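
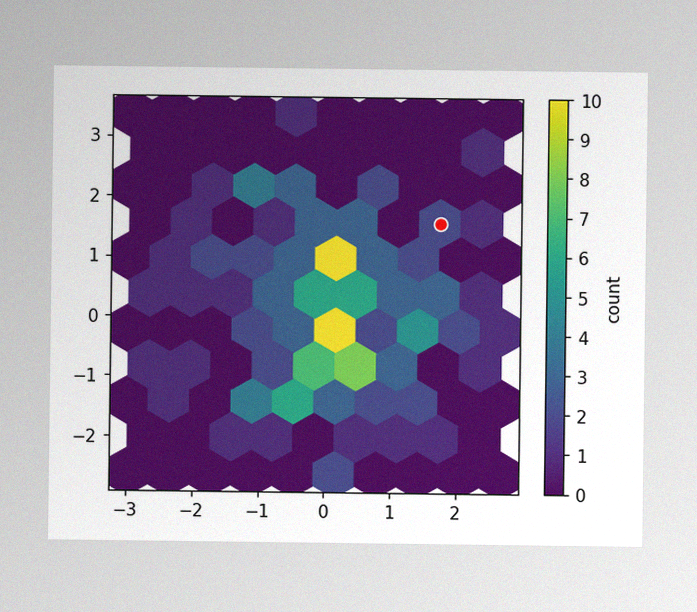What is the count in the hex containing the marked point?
2

The image has some photo noise and uneven lighting. The marked hex reads 2 on the colorbar.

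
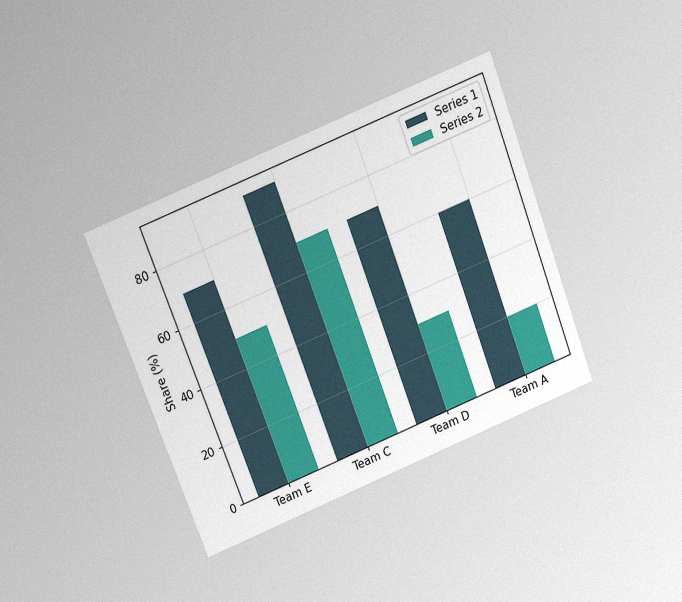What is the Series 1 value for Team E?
70%

The chart is tilted about 21° counter-clockwise and viewed slightly from above, with some photo noise. The Series 1 bar at Team E reaches 70% on the y-axis.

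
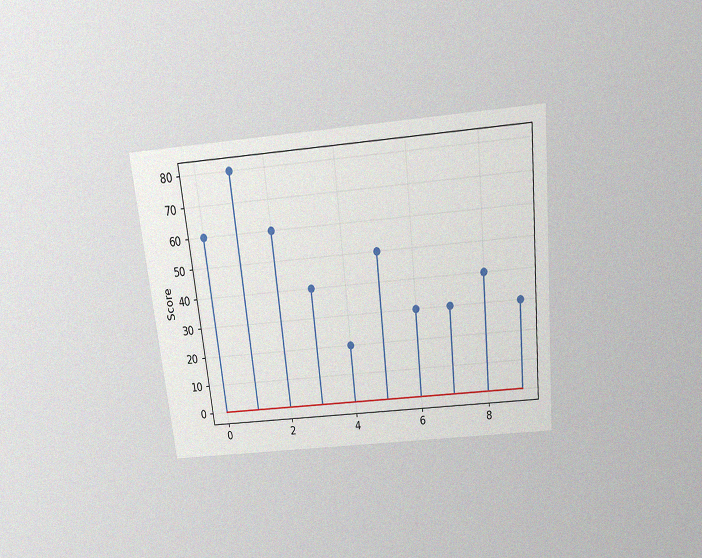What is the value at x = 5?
The chart is tilted about 6° counter-clockwise and viewed slightly from above, with some photo noise. The stem at x=5 reaches 50.

50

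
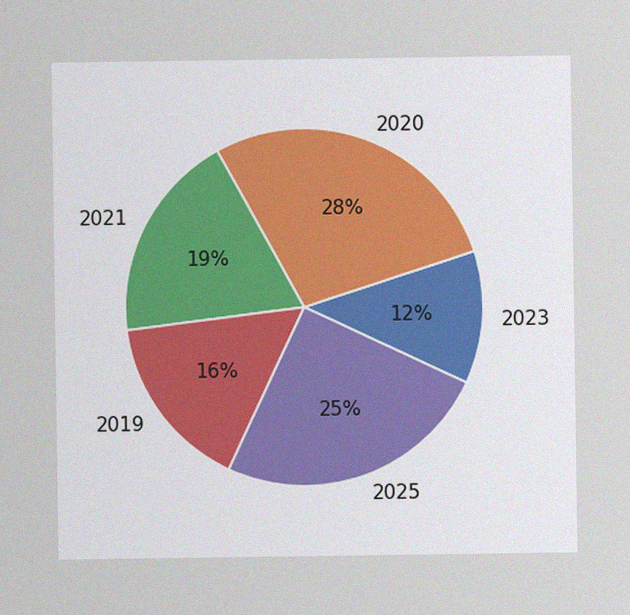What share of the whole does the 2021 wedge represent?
The image has some photo noise and uneven lighting. The 2021 slice takes up 19% of the pie.

19%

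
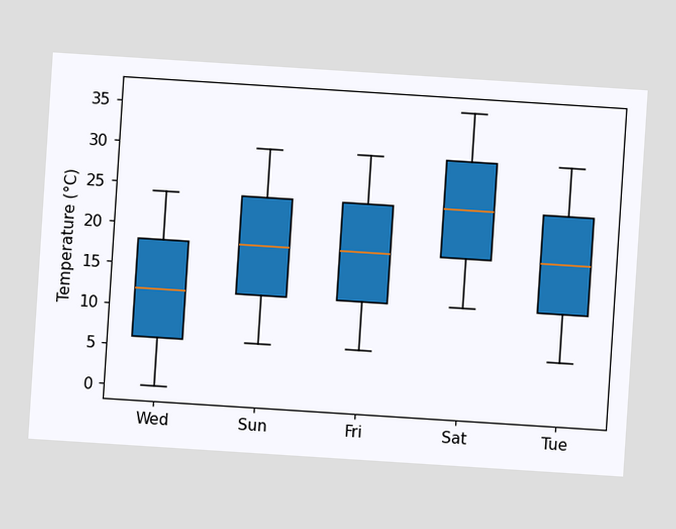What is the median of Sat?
The chart is tilted about 4° clockwise. The median line in the Sat box sits at 24°C.

24°C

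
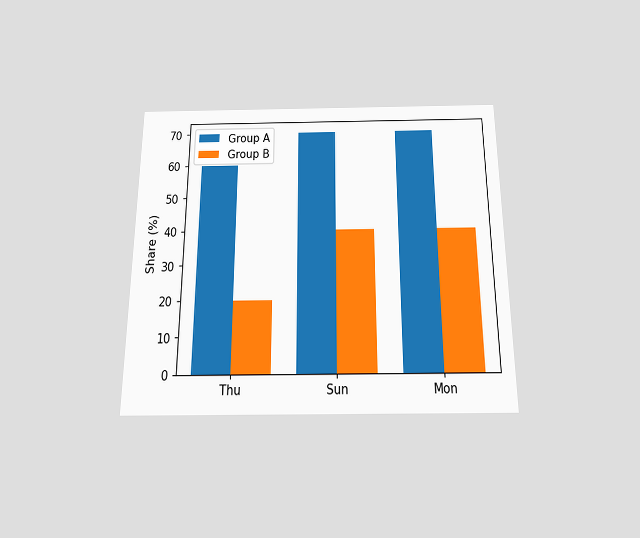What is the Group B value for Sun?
The chart is viewed slightly from below. The Group B bar at Sun reaches 40% on the y-axis.

40%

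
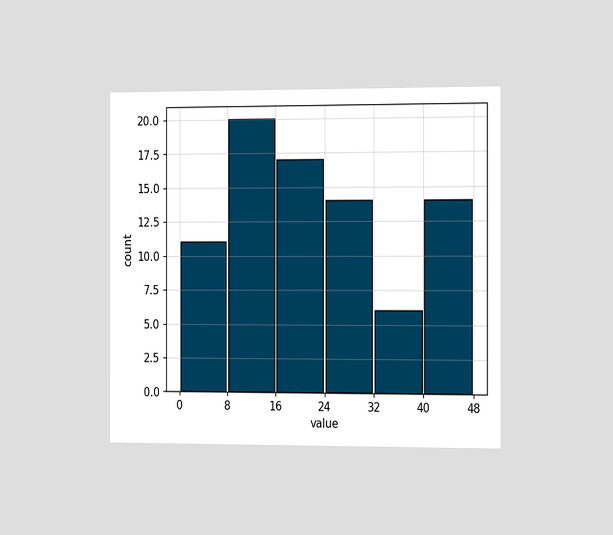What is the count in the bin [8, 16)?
The chart is viewed slightly from the right. The [8, 16) bin has height 20.

20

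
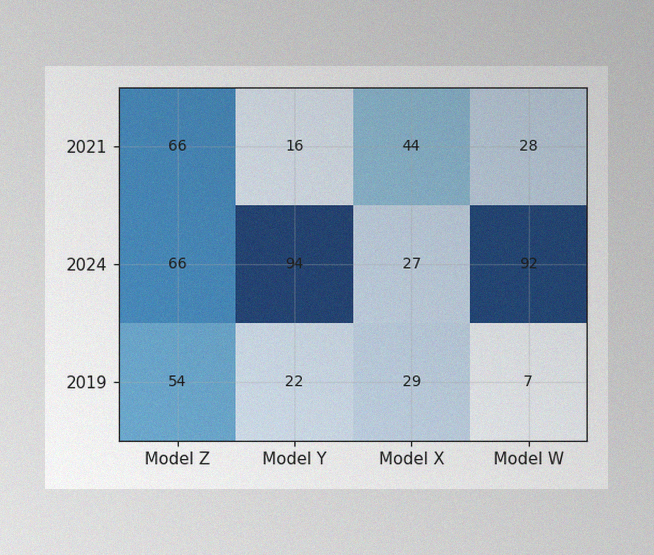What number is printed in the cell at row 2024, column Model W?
The image has some photo noise and uneven lighting. The (2024, Model W) cell reads 92.

92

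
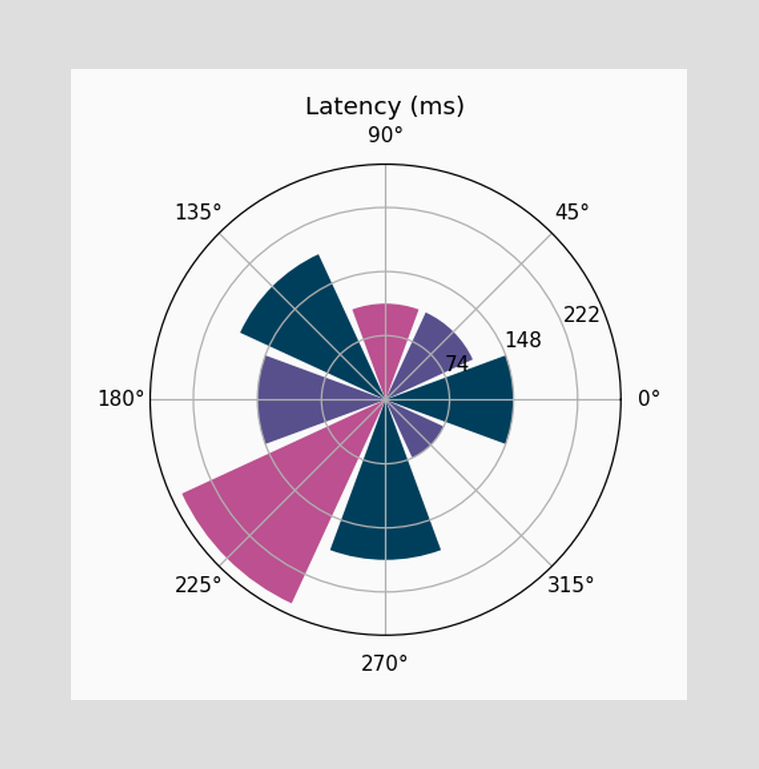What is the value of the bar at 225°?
The bar at 225° reaches 259ms on the radial axis.

259ms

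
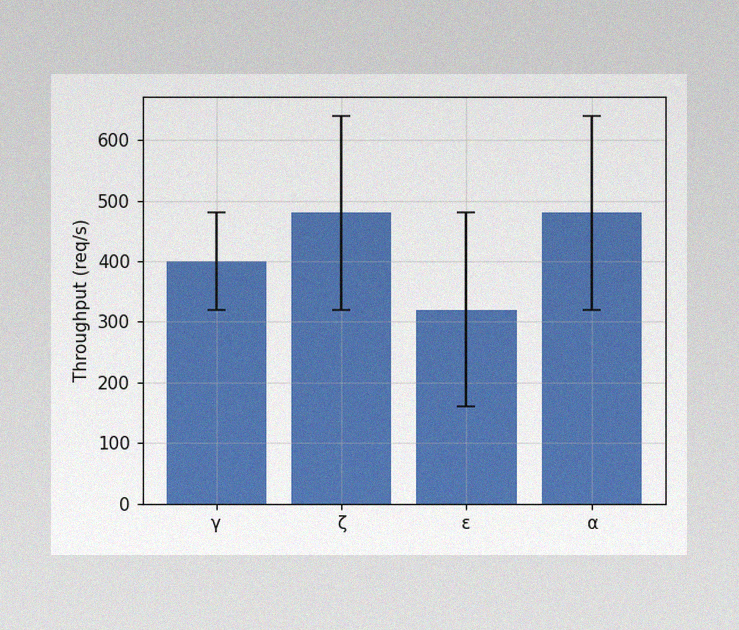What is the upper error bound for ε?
The image has some photo noise and uneven lighting. The ε bar's upper whisker reaches 480req/s.

480req/s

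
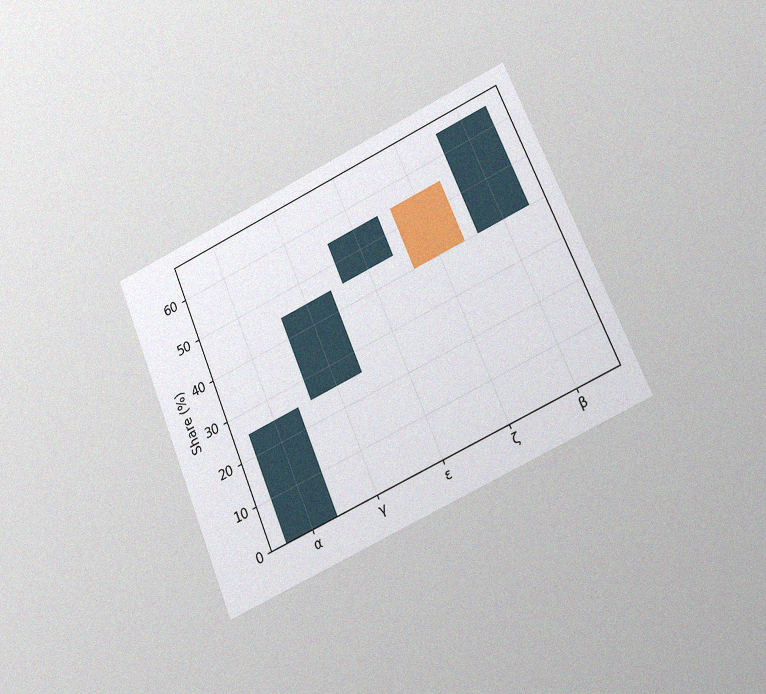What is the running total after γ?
45%

The chart is tilted about 23° counter-clockwise and viewed at a slight angle, with some photo noise. After γ the running total reaches 45%.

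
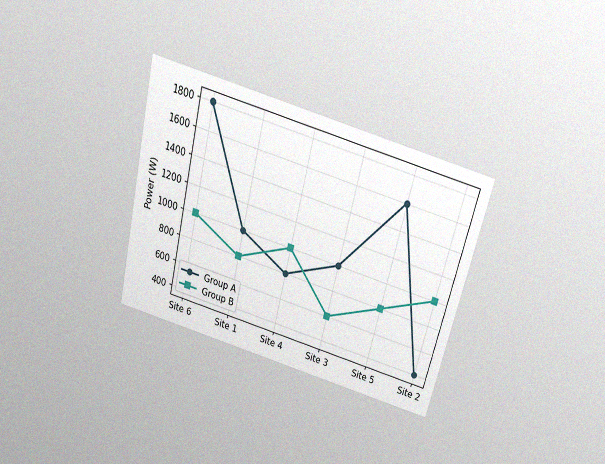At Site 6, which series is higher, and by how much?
The chart is tilted about 14° clockwise and viewed slightly from above, with some photo noise. At Site 6, Group A sits above the other line by 800W.

Group A, by 800W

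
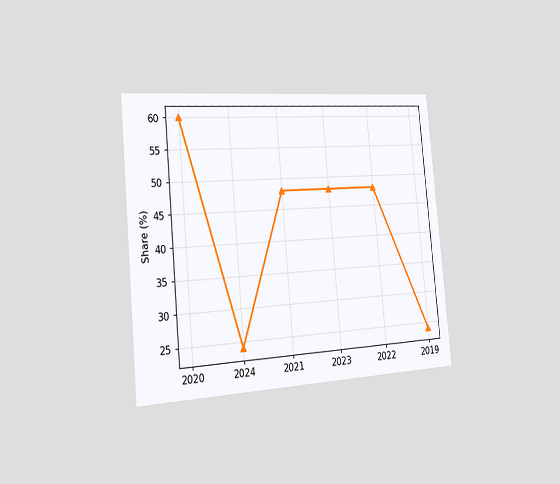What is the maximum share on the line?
60%

The chart is tilted about 5° counter-clockwise and viewed slightly from the left. The highest point is at 2020, and reading across to the y-axis gives 60%.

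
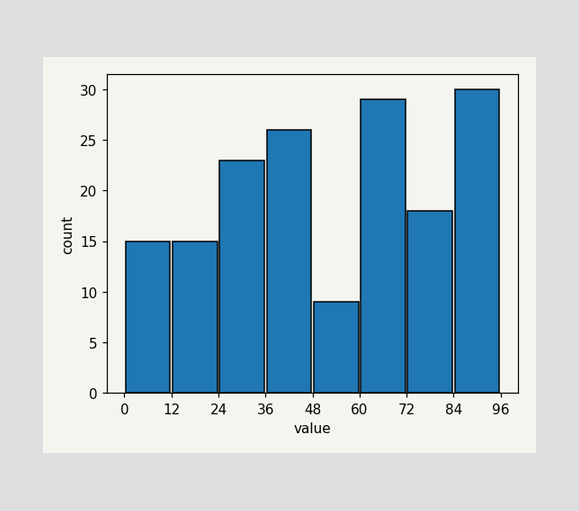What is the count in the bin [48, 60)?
9

The [48, 60) bin has height 9.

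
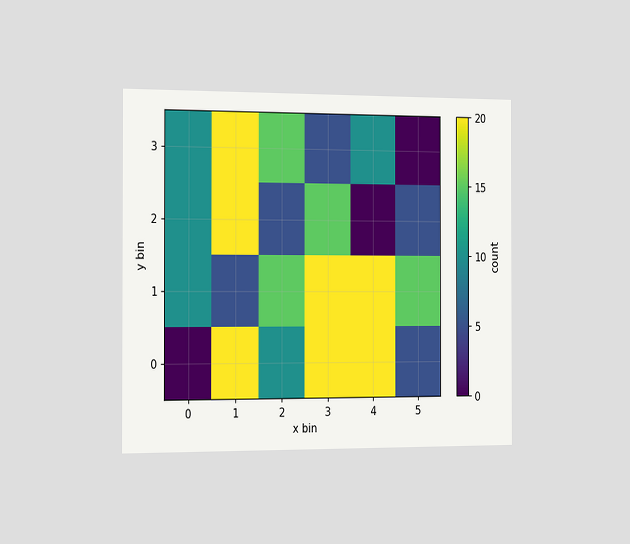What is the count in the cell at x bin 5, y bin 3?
0

The chart is viewed slightly from the left. Matching the cell (5, 3) against the colorbar gives 0.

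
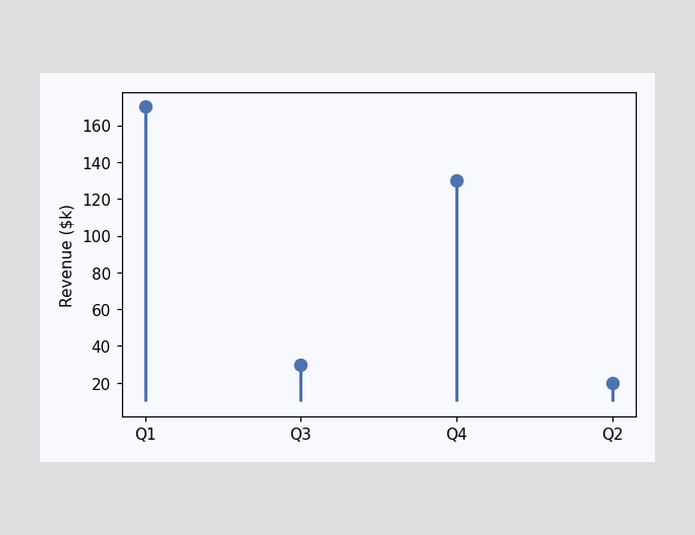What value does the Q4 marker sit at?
$130k

The Q4 marker sits at $130k.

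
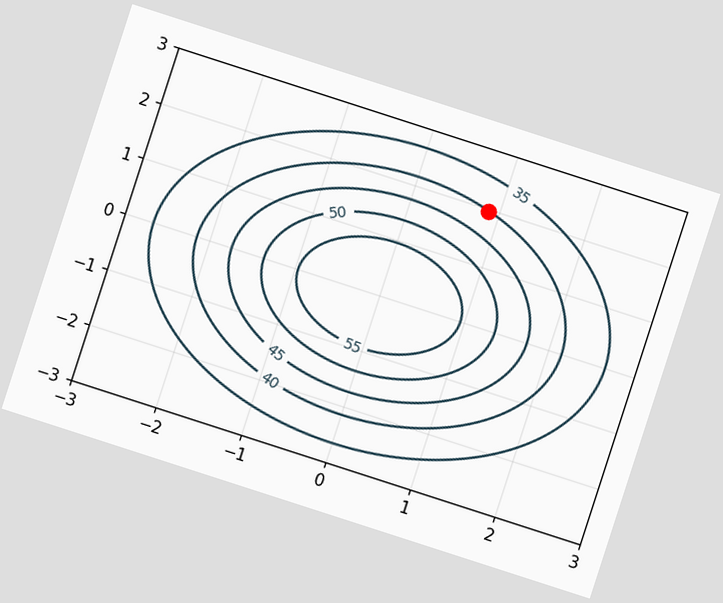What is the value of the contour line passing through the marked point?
40

The chart is tilted about 18° clockwise. The marked point sits on the contour labelled 40.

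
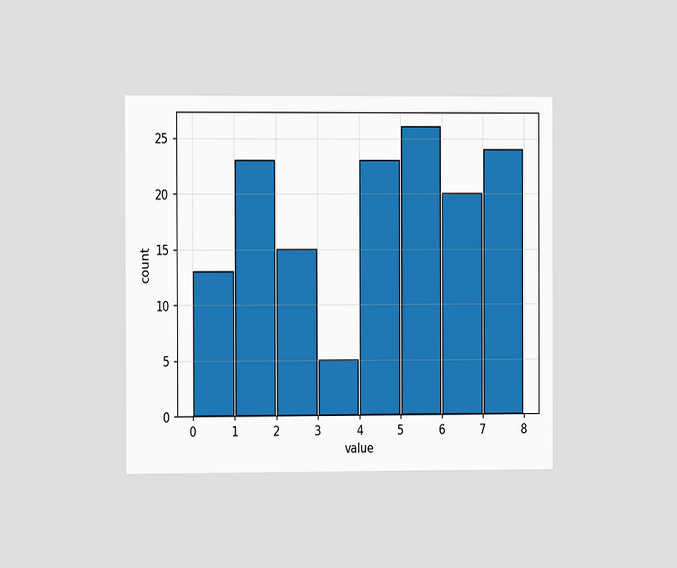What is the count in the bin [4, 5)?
23

The chart is viewed slightly from the left. The [4, 5) bin has height 23.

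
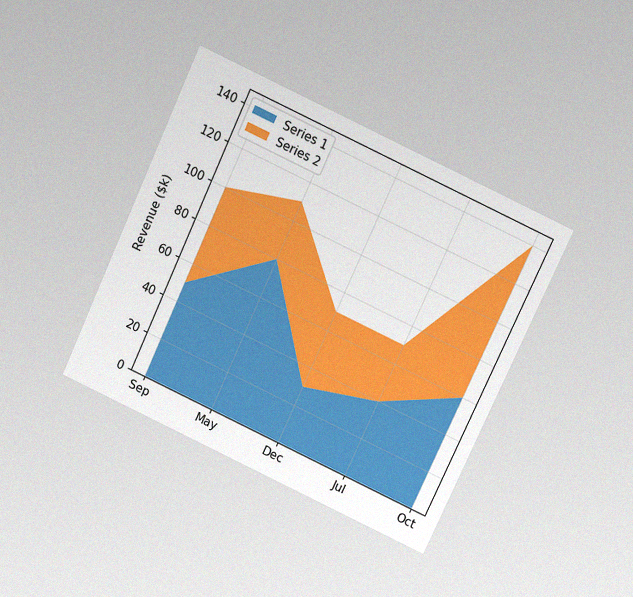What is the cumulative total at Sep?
$100k

The chart is tilted about 25° clockwise and viewed at a slight angle, with some photo noise. The stacked total at Sep reaches $100k.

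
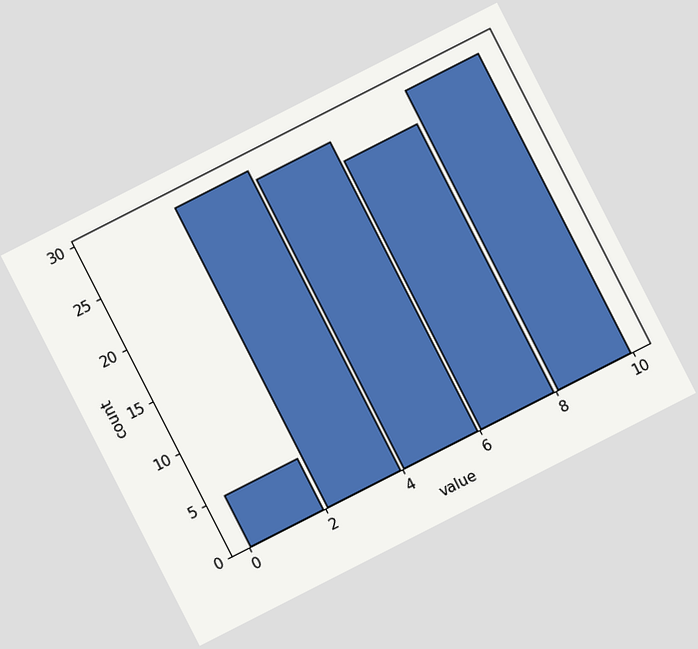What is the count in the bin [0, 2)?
5

The chart is tilted about 27° counter-clockwise. The [0, 2) bin has height 5.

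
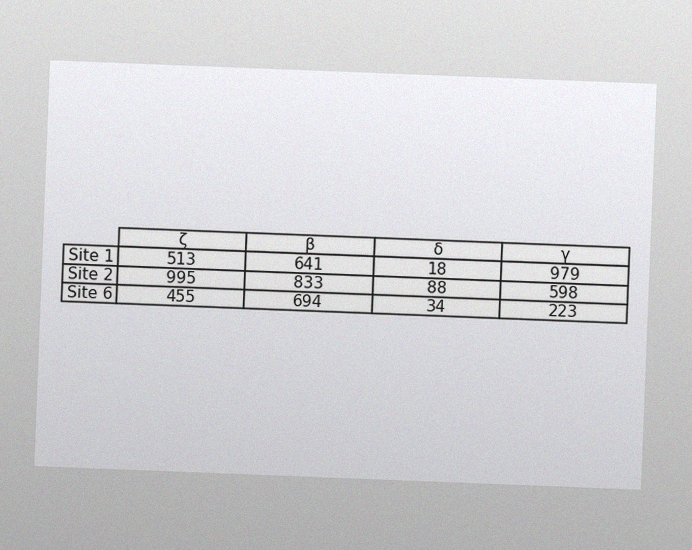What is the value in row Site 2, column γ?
598

The chart is tilted about 2° clockwise, with some photo noise. The (Site 2, γ) cell reads 598.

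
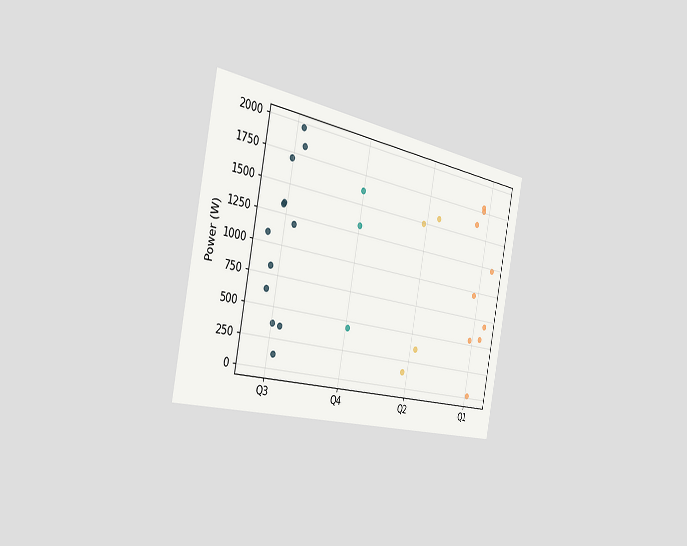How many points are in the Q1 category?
The chart is tilted about 11° clockwise and viewed slightly from the left. Counting the markers in the Q1 column gives 9.

9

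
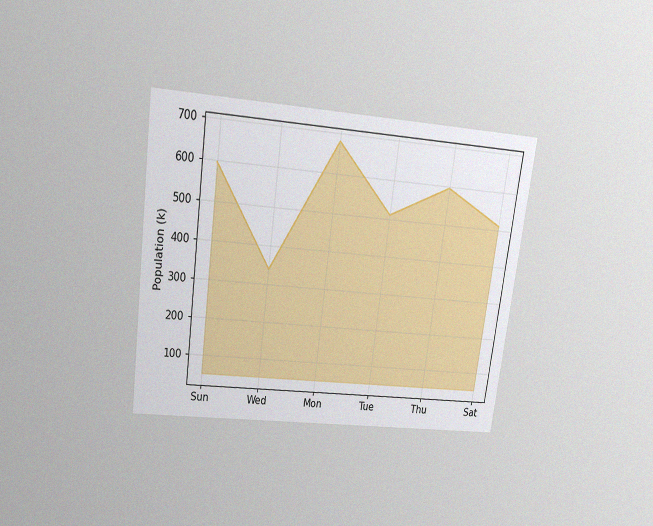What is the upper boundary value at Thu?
The chart is tilted about 8° clockwise and viewed slightly from above, with some photo noise. At Thu the upper boundary is at 595k.

595k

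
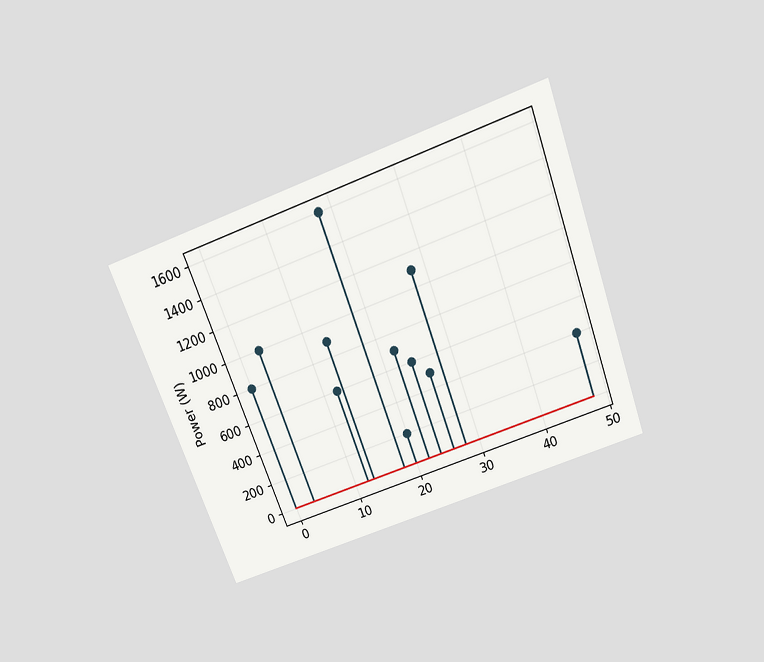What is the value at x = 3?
The chart is tilted about 20° counter-clockwise and viewed slightly from above. The stem at x=3 reaches 1000W.

1000W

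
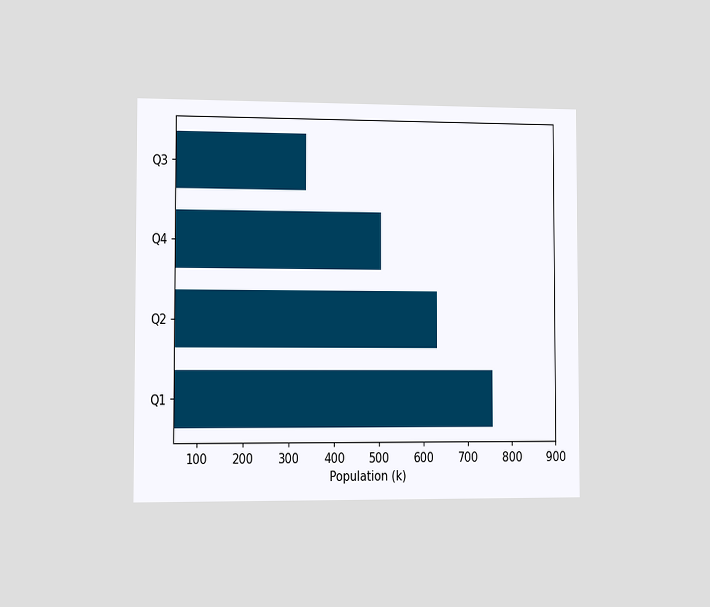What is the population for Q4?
The chart is viewed slightly from the left. Reading along the chart's x-axis, the Q4 bar reaches 504k.

504k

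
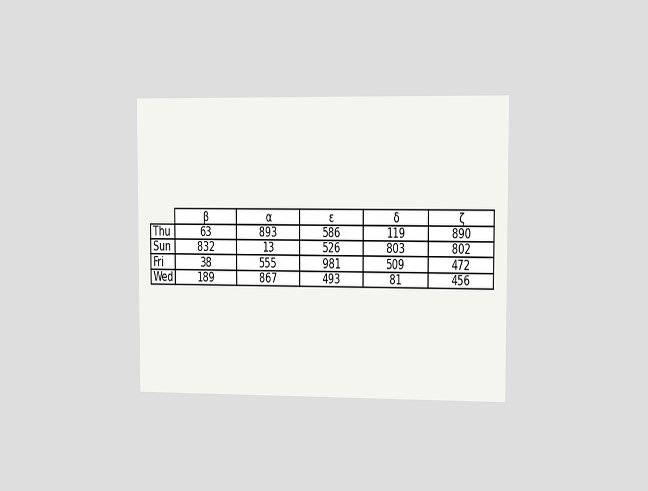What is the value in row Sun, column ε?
The chart is viewed slightly from the right. The (Sun, ε) cell reads 526.

526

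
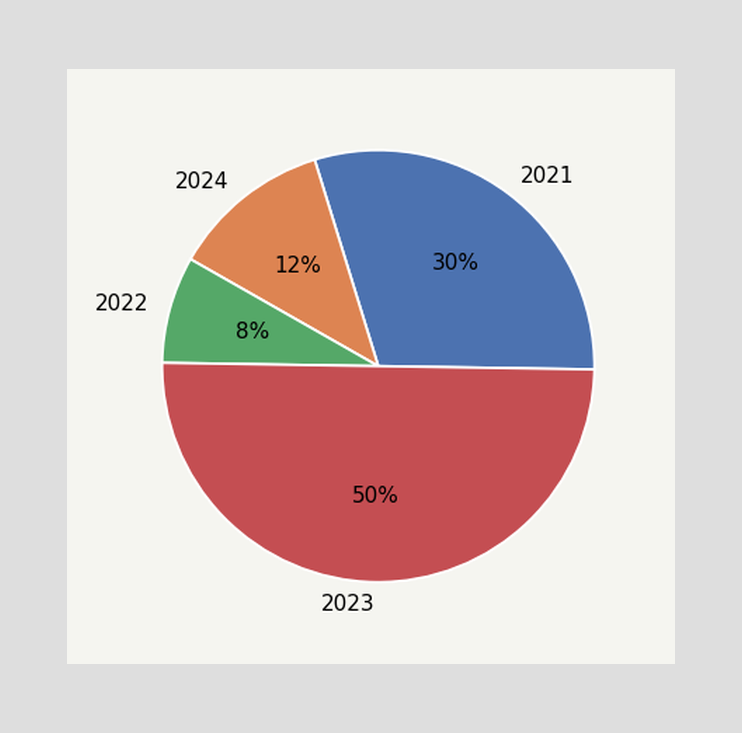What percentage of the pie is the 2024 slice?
12%

The 2024 slice takes up 12% of the pie.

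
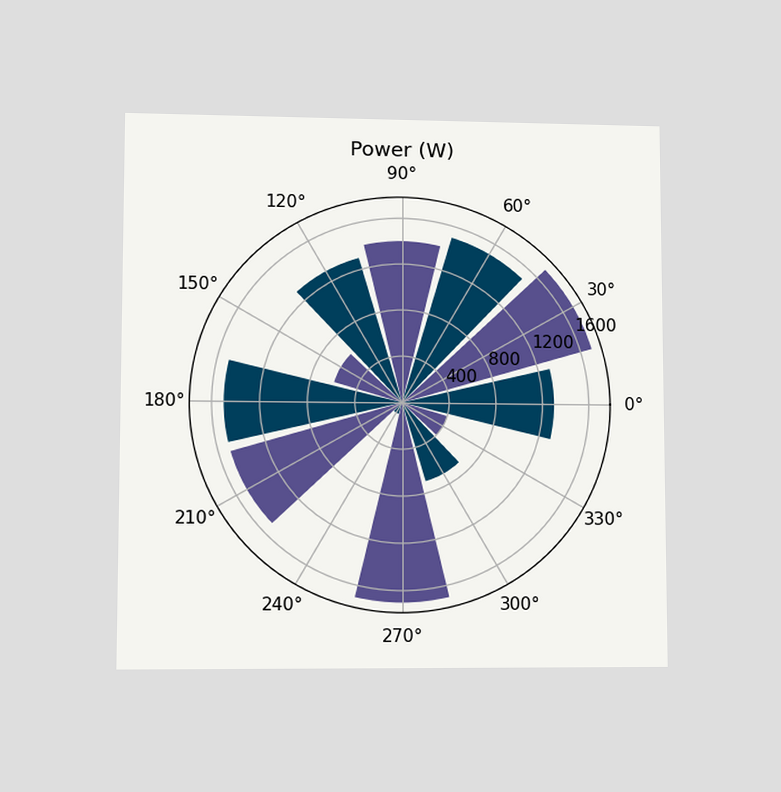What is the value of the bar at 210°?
The chart is viewed at a slight angle. The bar at 210° reaches 1500W on the radial axis.

1500W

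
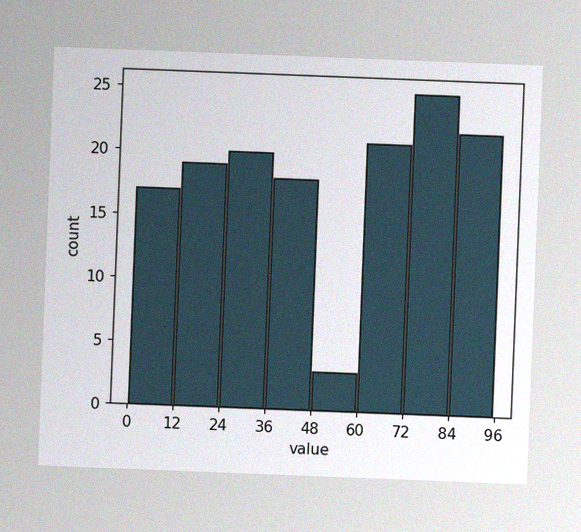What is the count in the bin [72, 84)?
25

The chart is tilted about 2° clockwise, with some photo noise. The [72, 84) bin has height 25.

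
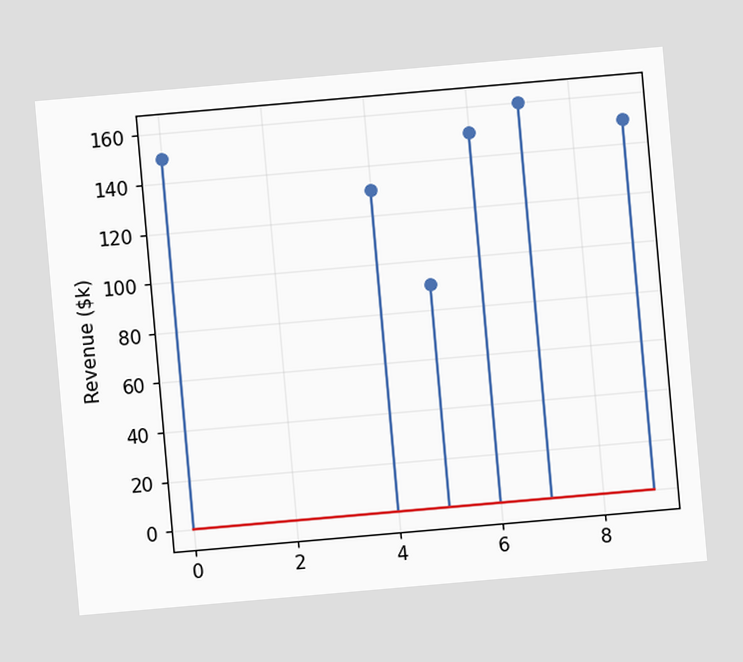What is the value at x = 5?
$90k

The chart is tilted about 5° counter-clockwise. The stem at x=5 reaches $90k.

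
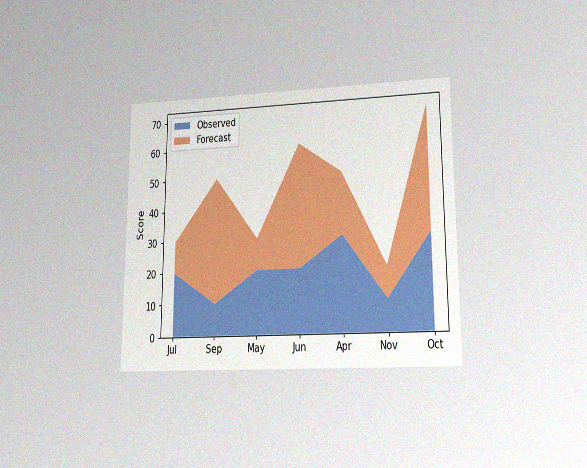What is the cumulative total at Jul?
30

The chart is viewed at a slight angle, with some photo noise. The stacked total at Jul reaches 30.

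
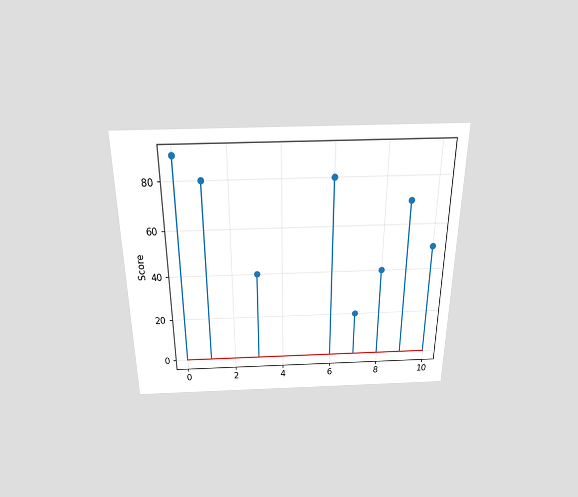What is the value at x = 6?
80

The chart is viewed slightly from above. The stem at x=6 reaches 80.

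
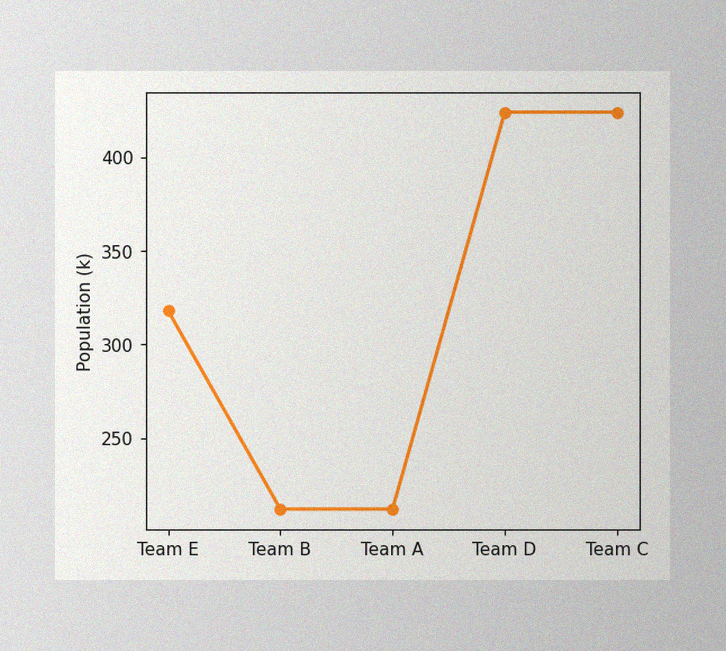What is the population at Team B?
The image has some photo noise and uneven lighting. At Team B, the line is at 212k.

212k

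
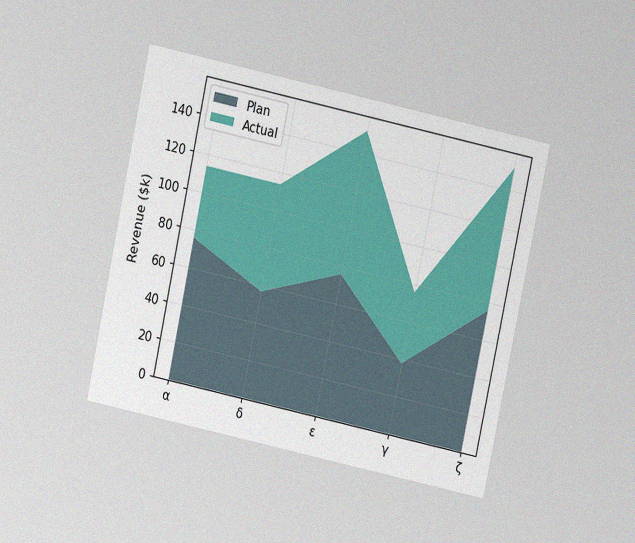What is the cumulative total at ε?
$152k

The chart is tilted about 12° clockwise and viewed at a slight angle, with some photo noise. The stacked total at ε reaches $152k.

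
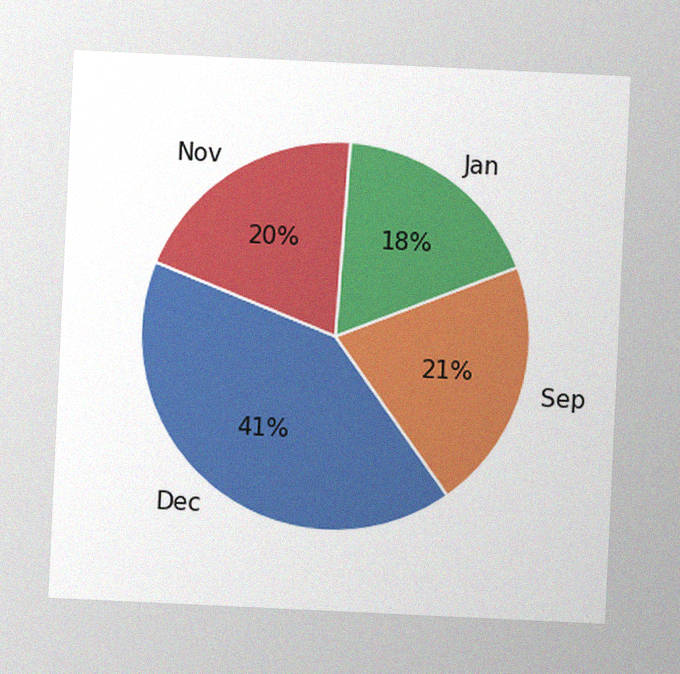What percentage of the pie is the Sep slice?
The chart is tilted about 3° clockwise, with some photo noise. The Sep slice takes up 21% of the pie.

21%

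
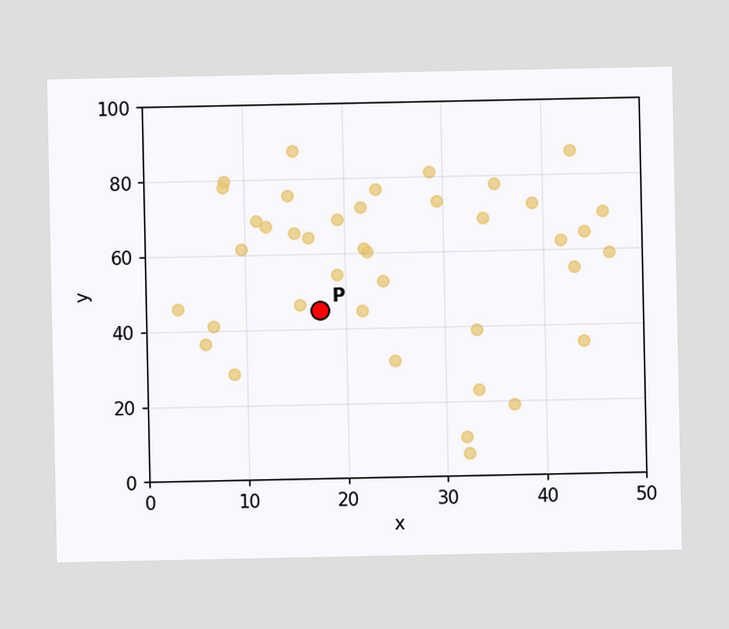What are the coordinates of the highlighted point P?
(17.5, 45)

Following the gridlines from P to each axis, P sits at (17.5, 45).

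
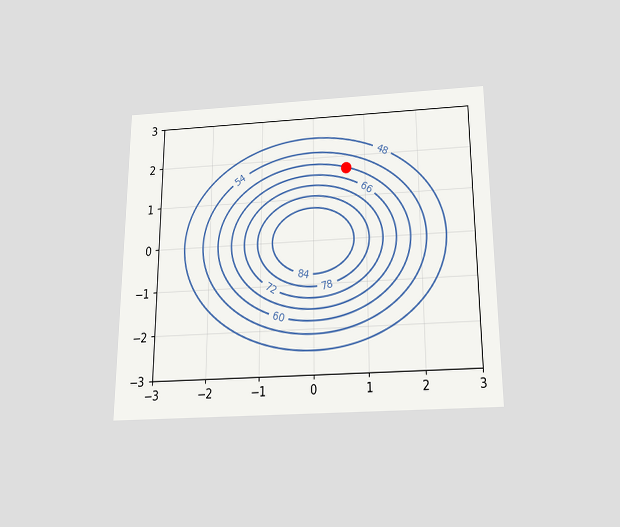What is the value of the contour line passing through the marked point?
The chart is viewed slightly from below. The marked point sits on the contour labelled 60.

60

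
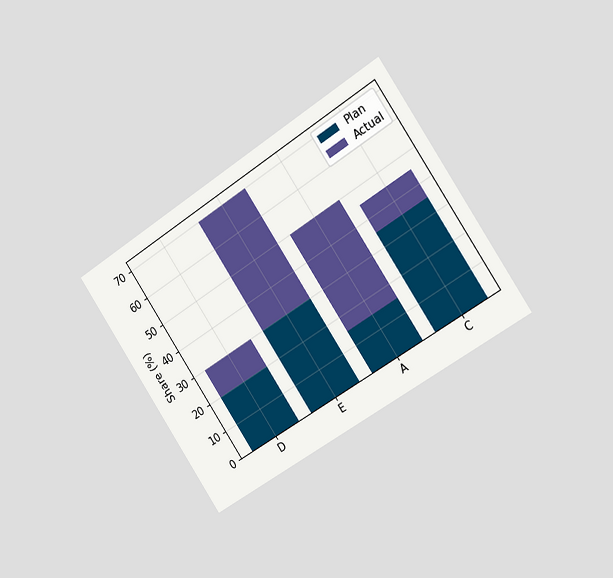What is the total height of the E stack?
The chart is tilted about 34° counter-clockwise and viewed slightly from the right. The E stack's top reaches 70% on the y-axis.

70%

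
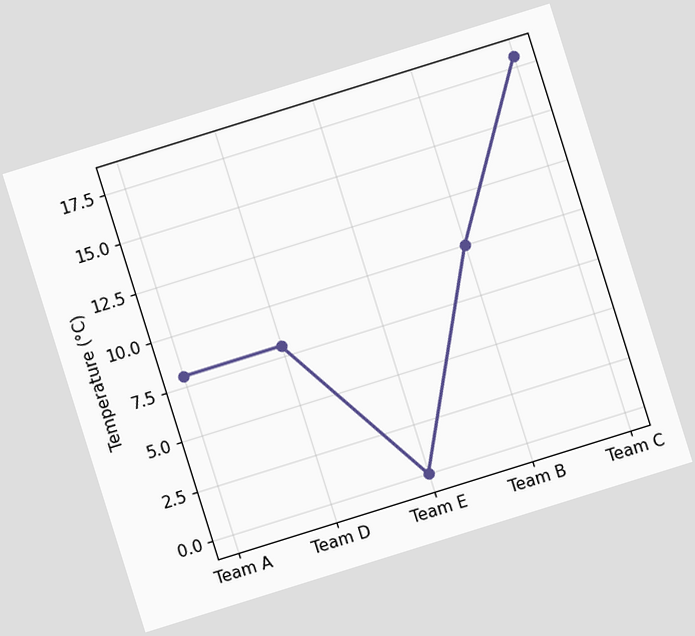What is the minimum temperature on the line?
The chart is tilted about 17° counter-clockwise. The lowest point is at Team E, and reading across to the y-axis gives 0°C.

0°C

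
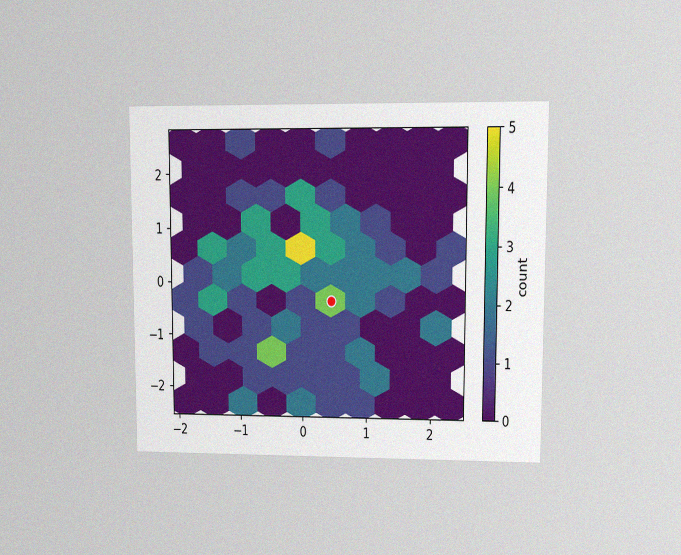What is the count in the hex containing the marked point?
4

The chart is viewed at a slight angle, with some photo noise. The marked hex reads 4 on the colorbar.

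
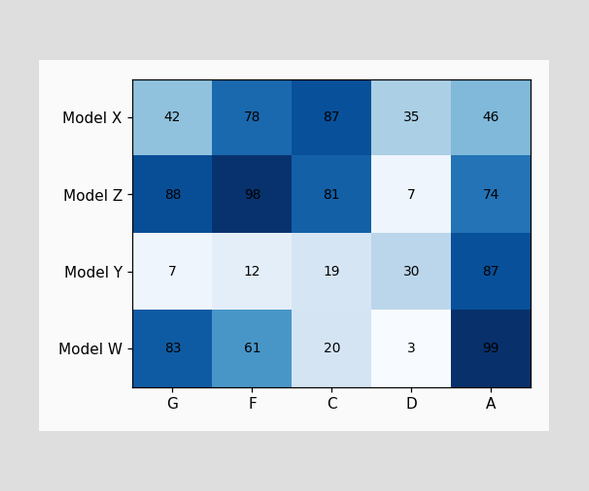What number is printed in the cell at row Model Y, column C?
19

The (Model Y, C) cell reads 19.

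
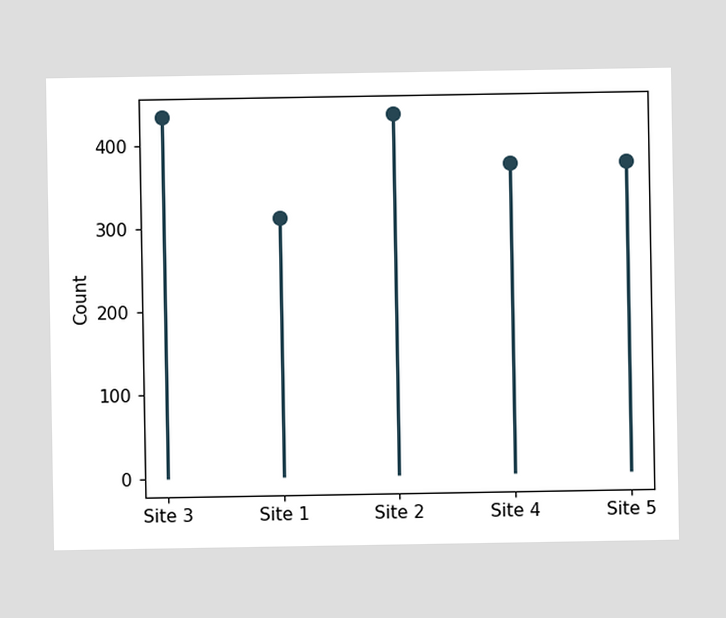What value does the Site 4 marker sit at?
The Site 4 marker sits at 372.

372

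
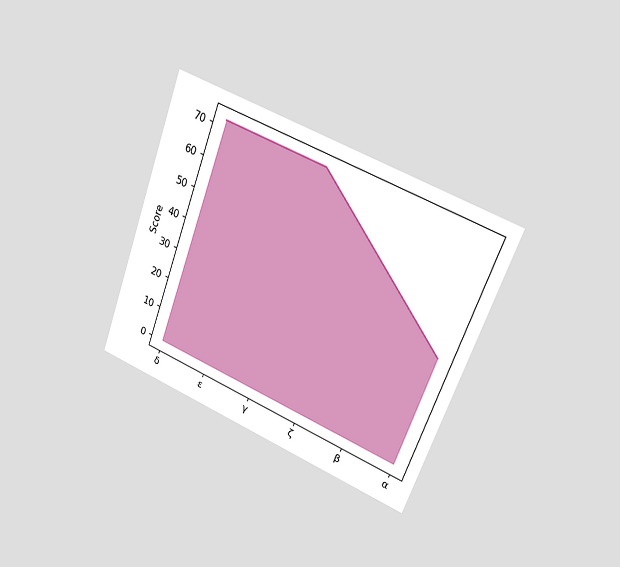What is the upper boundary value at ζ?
60

The chart is tilted about 20° clockwise and viewed slightly from the right. At ζ the upper boundary is at 60.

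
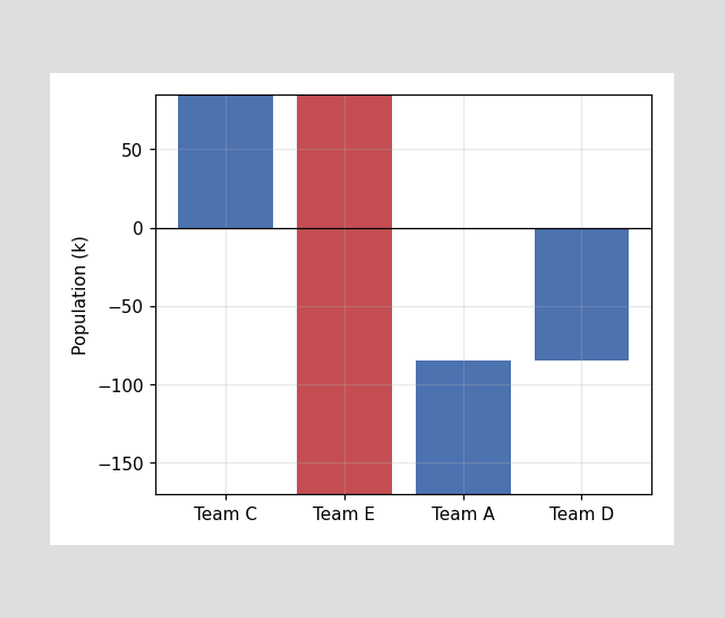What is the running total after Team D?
0k

After Team D the running total reaches 0k.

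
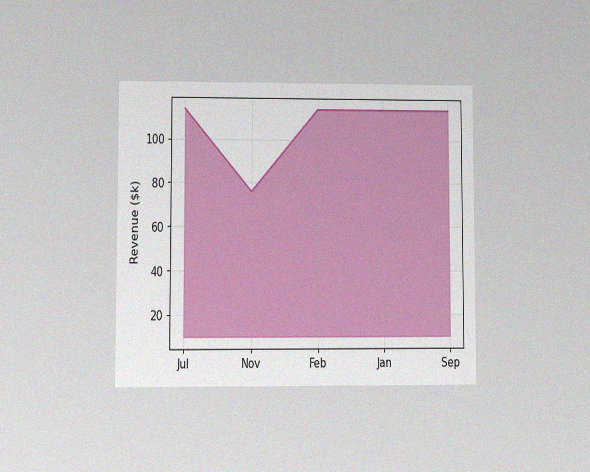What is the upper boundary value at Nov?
$76k

The chart is viewed at a slight angle, with some photo noise. At Nov the upper boundary is at $76k.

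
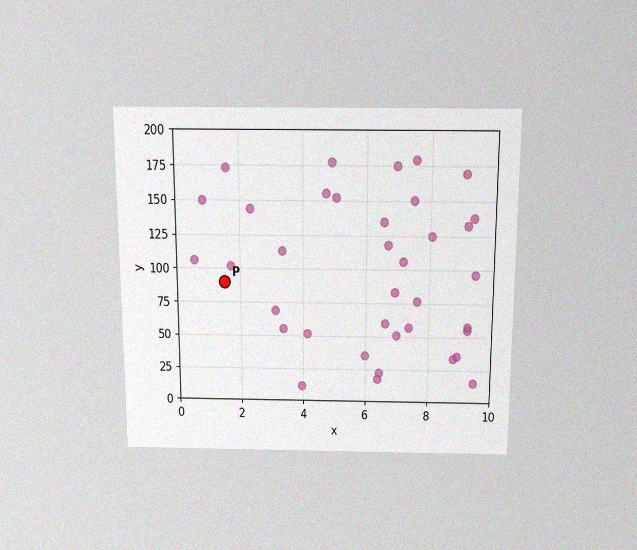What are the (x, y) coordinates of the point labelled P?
(1.5, 90)

The chart is viewed slightly from above, with some photo noise. Following the gridlines from P to each axis, P sits at (1.5, 90).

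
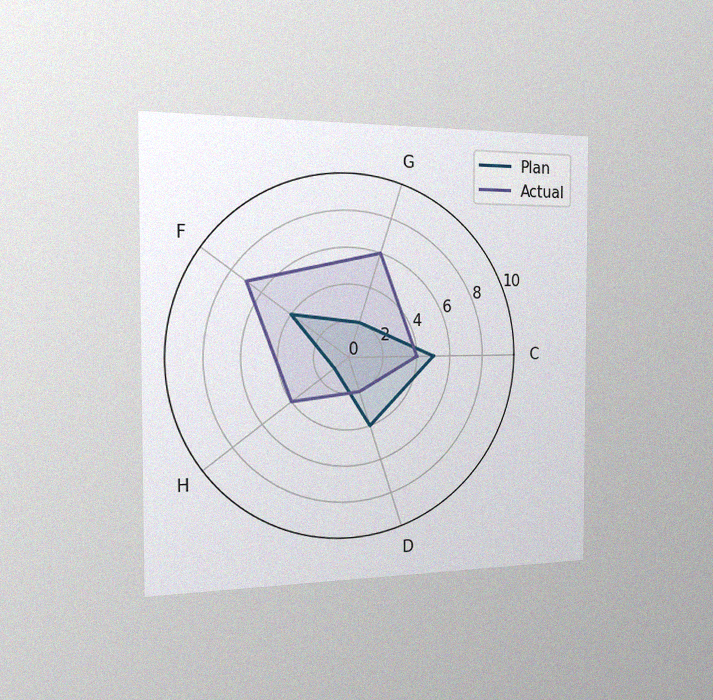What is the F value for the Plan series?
4

The chart is viewed slightly from the left, with some photo noise. On the F axis, Plan reaches 4.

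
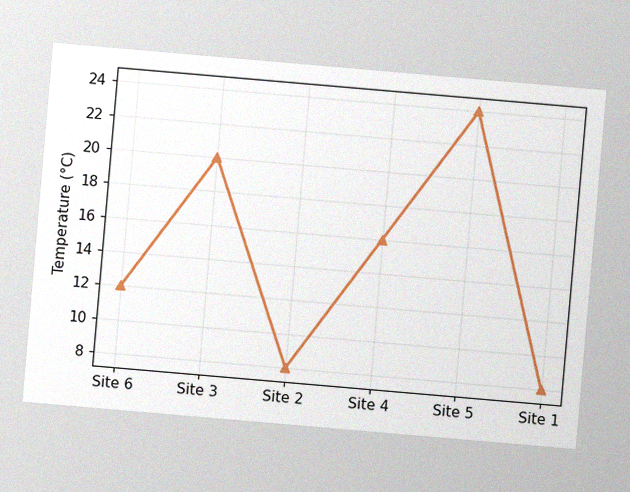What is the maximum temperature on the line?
The chart is tilted about 5° clockwise, with some photo noise. The highest point is at Site 5, and reading across to the y-axis gives 24°C.

24°C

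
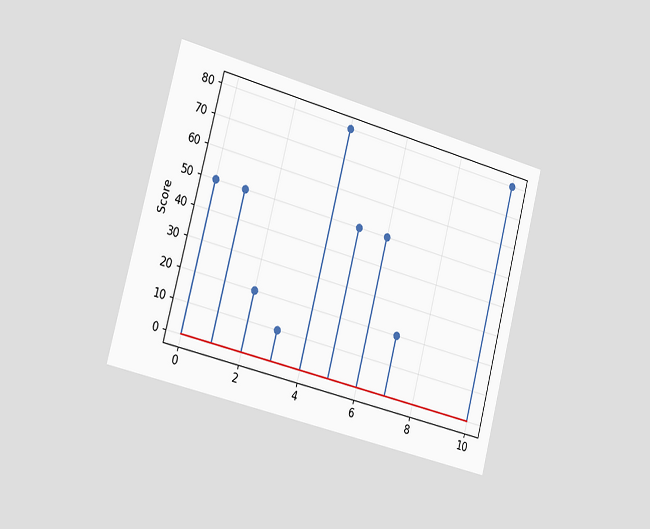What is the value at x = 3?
The chart is tilted about 15° clockwise and viewed slightly from the left. The stem at x=3 reaches 10.

10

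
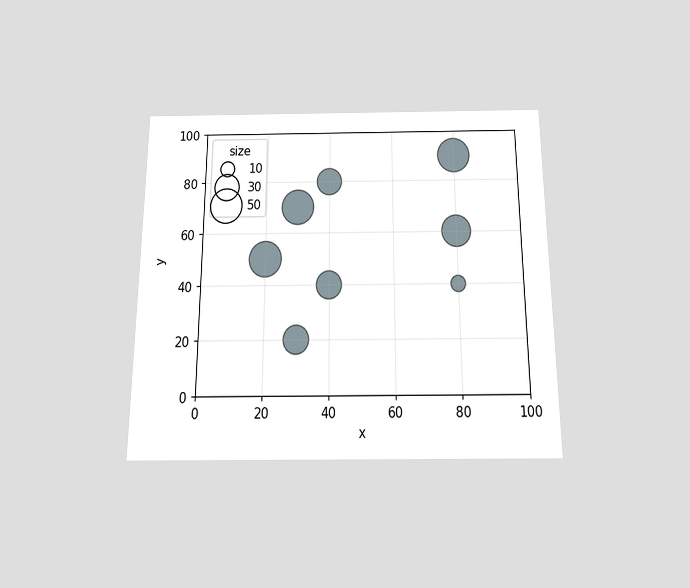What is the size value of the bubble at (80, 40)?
The chart is viewed slightly from below. Matching the bubble at (80, 40) against the size legend gives 10.

10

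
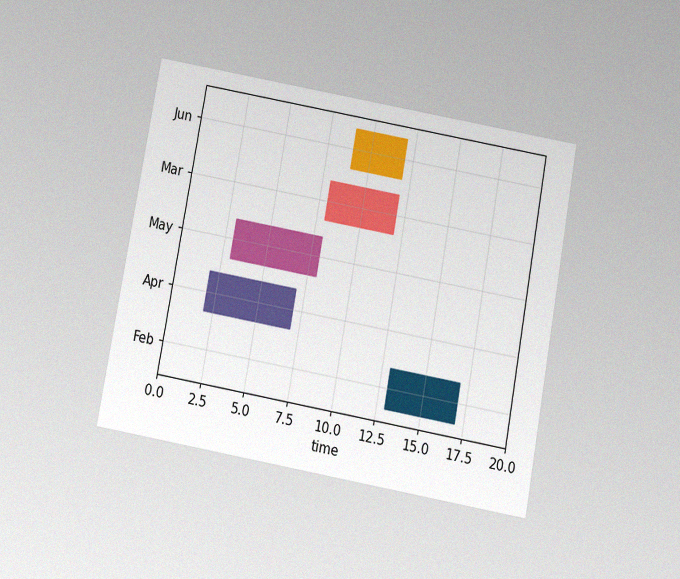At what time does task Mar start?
8

The chart is tilted about 10° clockwise and viewed slightly from below, with some photo noise. The Mar bar begins at t=8.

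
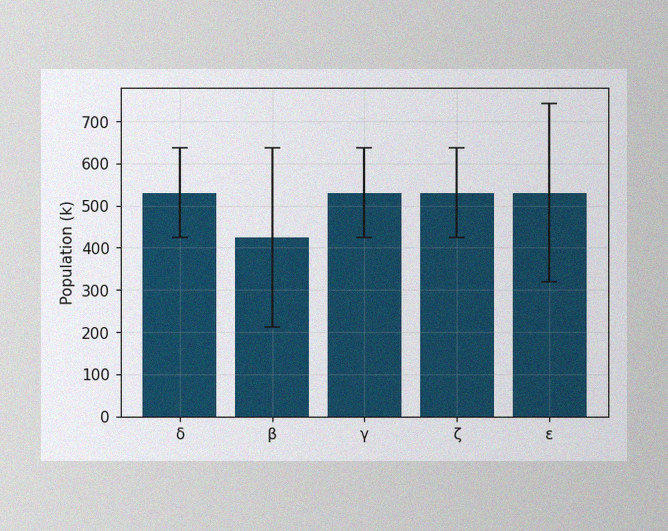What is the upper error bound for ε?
The image has some photo noise and uneven lighting. The ε bar's upper whisker reaches 742k.

742k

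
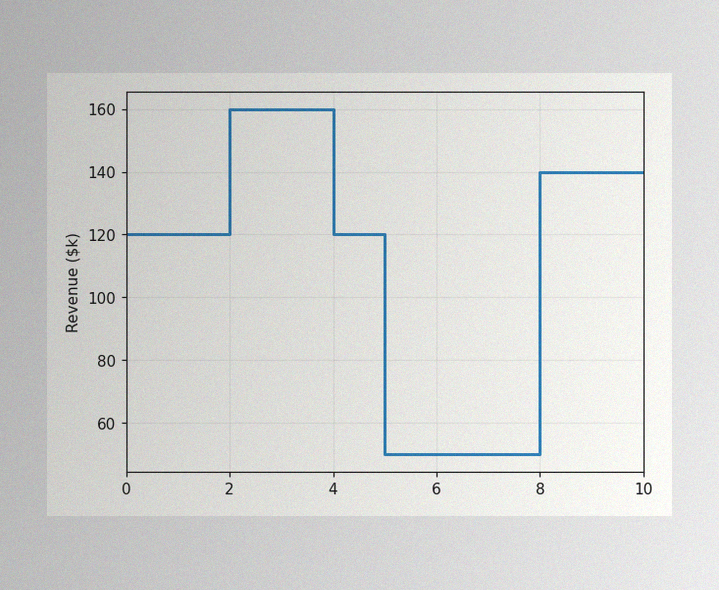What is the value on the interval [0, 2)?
$120k

The image has some photo noise and uneven lighting. On [0, 2) the step sits at $120k.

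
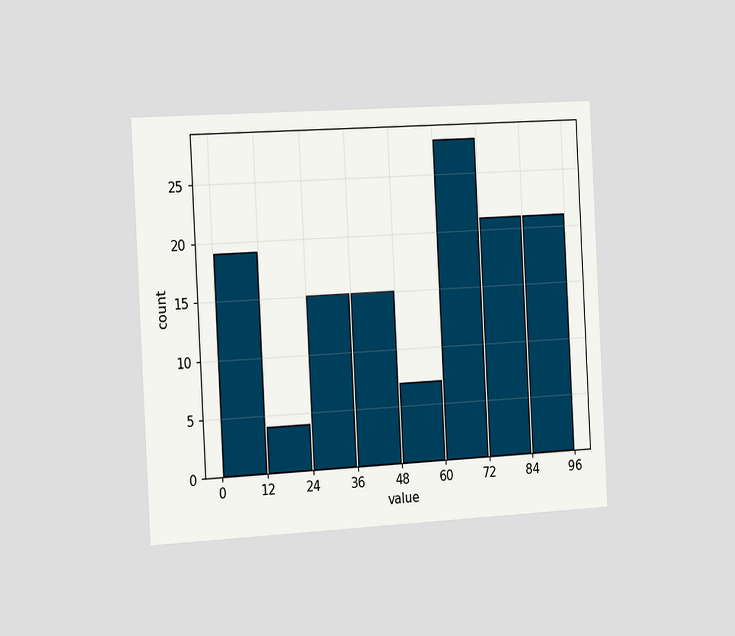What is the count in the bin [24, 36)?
The chart is tilted about 3° counter-clockwise and viewed slightly from the left. The [24, 36) bin has height 15.

15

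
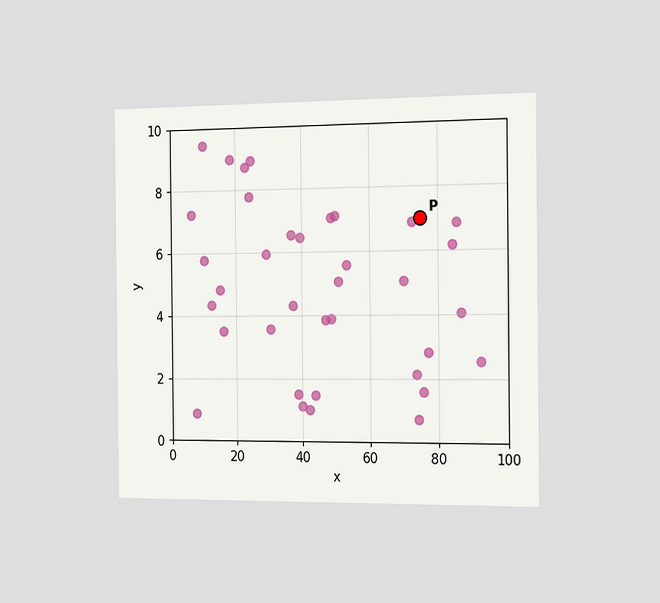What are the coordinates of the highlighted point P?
The chart is viewed slightly from the right. Following the gridlines from P to each axis, P sits at (75, 7).

(75, 7)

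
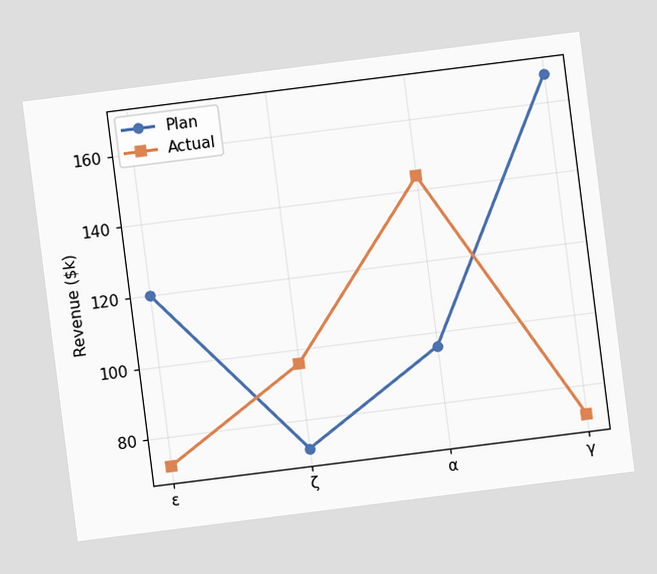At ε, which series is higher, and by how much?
The chart is tilted about 7° counter-clockwise. At ε, Plan sits above the other line by $48k.

Plan, by $48k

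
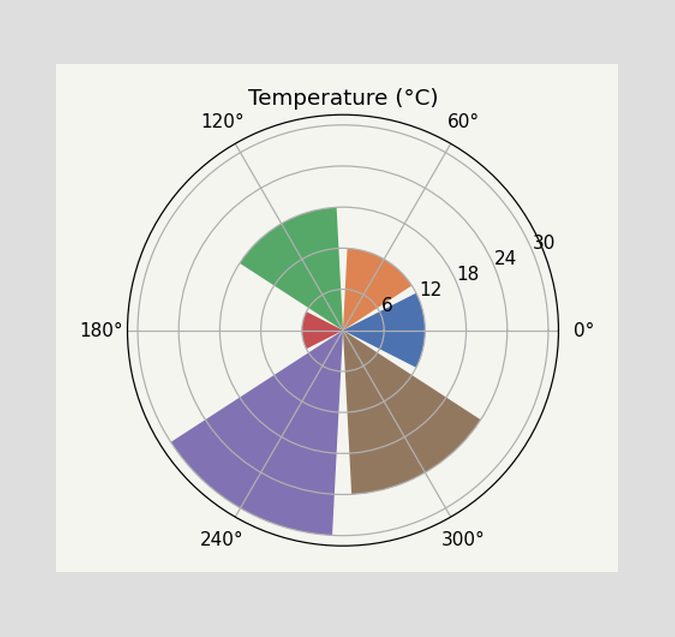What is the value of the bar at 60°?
12°C

The bar at 60° reaches 12°C on the radial axis.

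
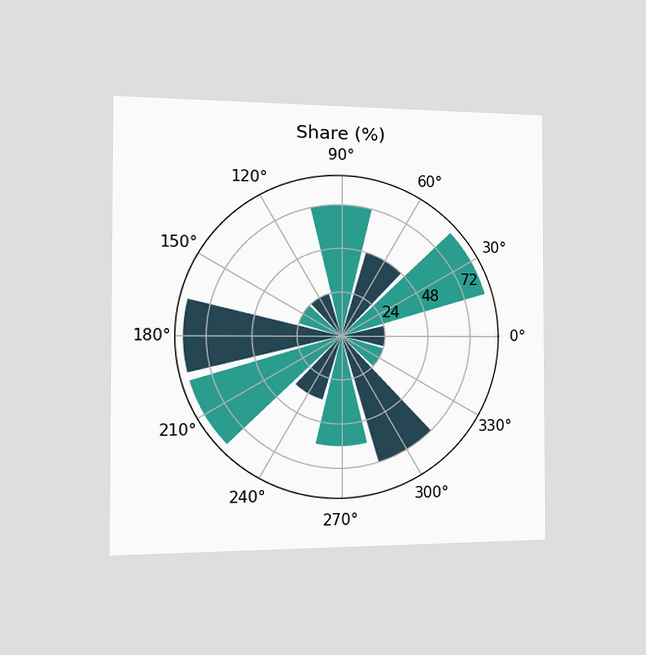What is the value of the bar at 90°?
72%

The chart is viewed slightly from the left. The bar at 90° reaches 72% on the radial axis.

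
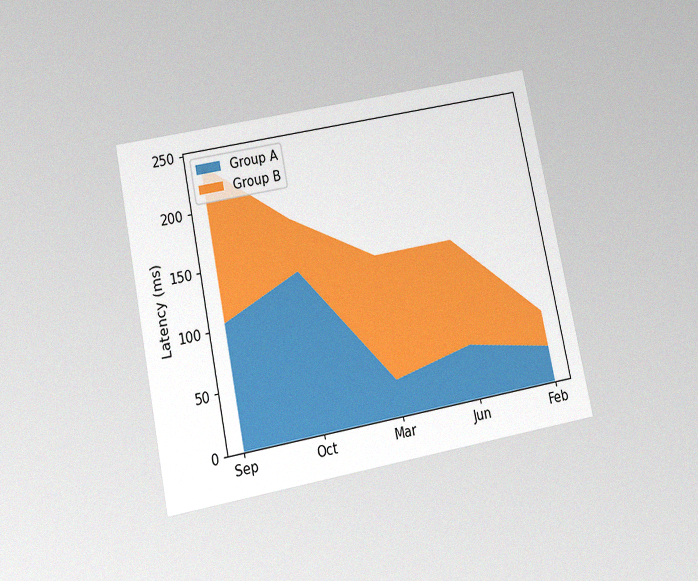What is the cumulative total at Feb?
60ms

The chart is tilted about 12° counter-clockwise and viewed slightly from below, with some photo noise. The stacked total at Feb reaches 60ms.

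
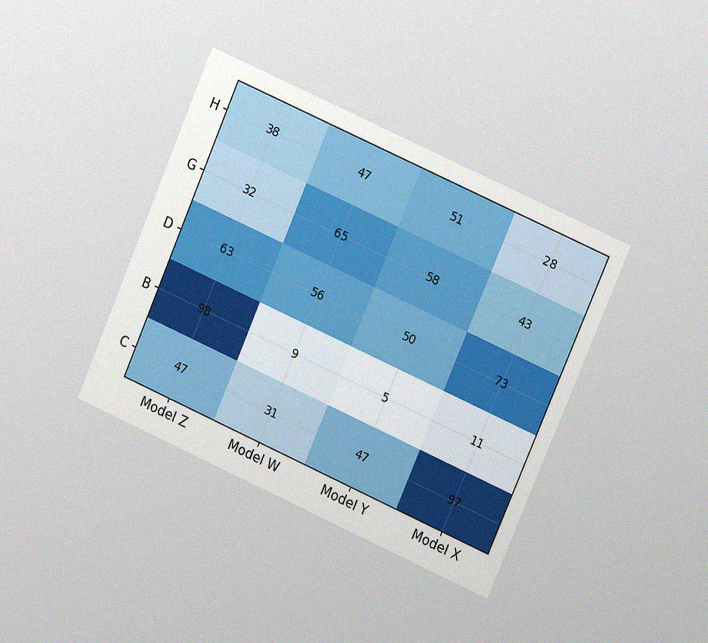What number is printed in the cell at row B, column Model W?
9

The chart is tilted about 24° clockwise and viewed at a slight angle, with some photo noise. The (B, Model W) cell reads 9.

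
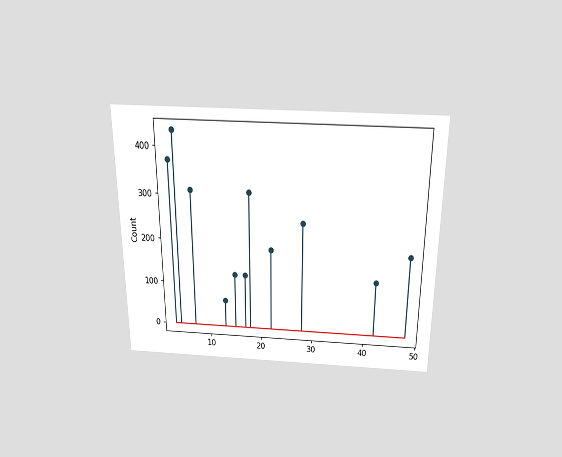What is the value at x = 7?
The chart is viewed slightly from above. The stem at x=7 reaches 310.

310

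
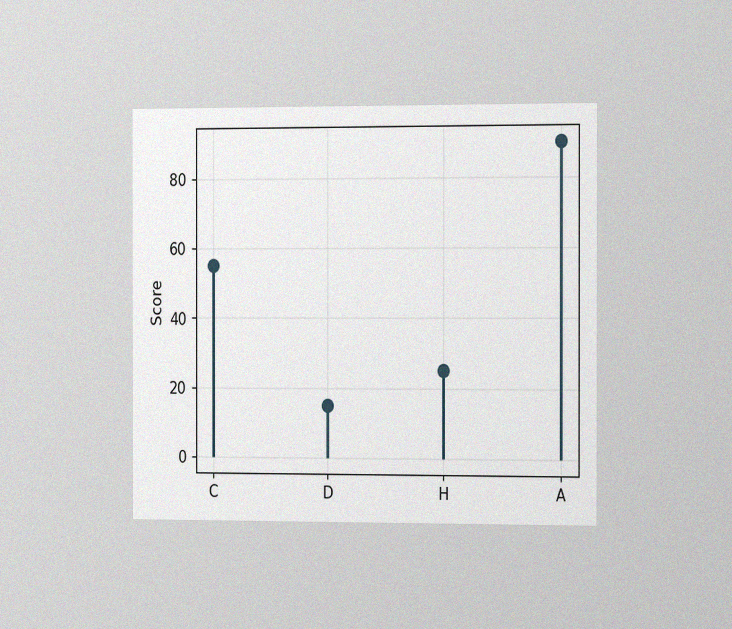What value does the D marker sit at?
15

The chart is viewed slightly from the right, with some photo noise. The D marker sits at 15.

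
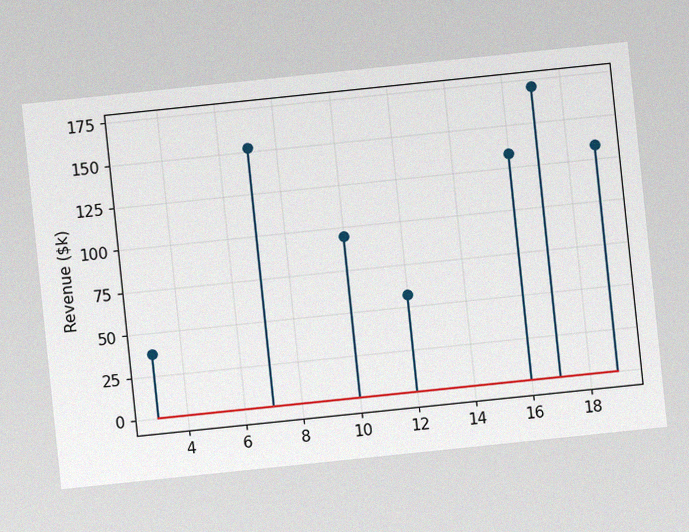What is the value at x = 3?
The chart is tilted about 6° counter-clockwise, with some photo noise. The stem at x=3 reaches $38k.

$38k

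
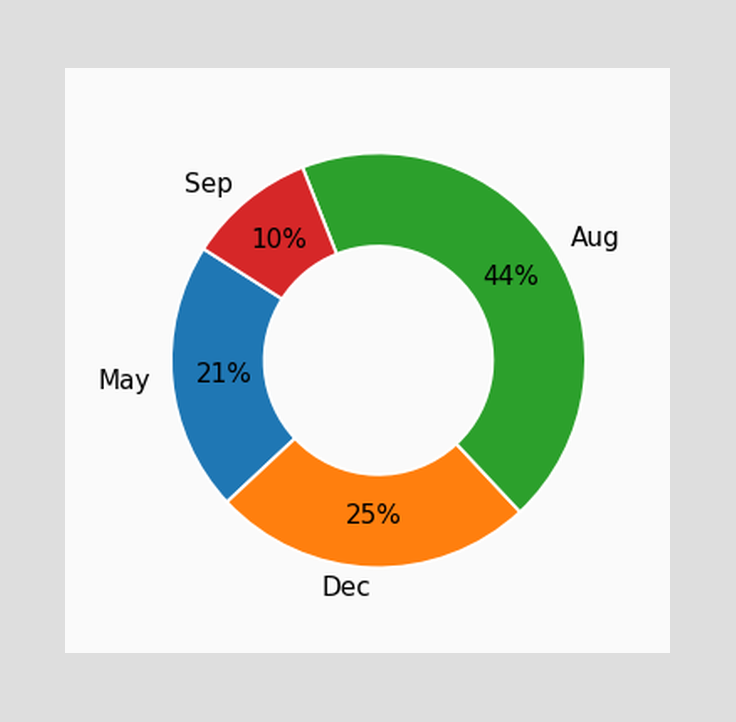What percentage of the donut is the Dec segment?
The Dec segment takes up 25% of the ring.

25%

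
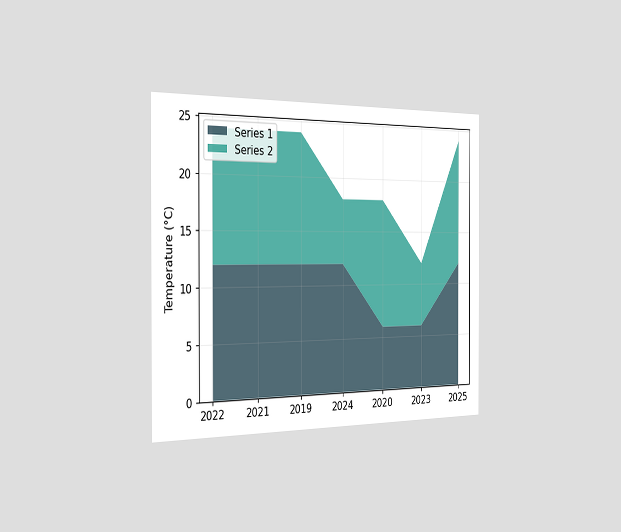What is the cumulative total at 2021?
24°C

The chart is viewed slightly from the left. The stacked total at 2021 reaches 24°C.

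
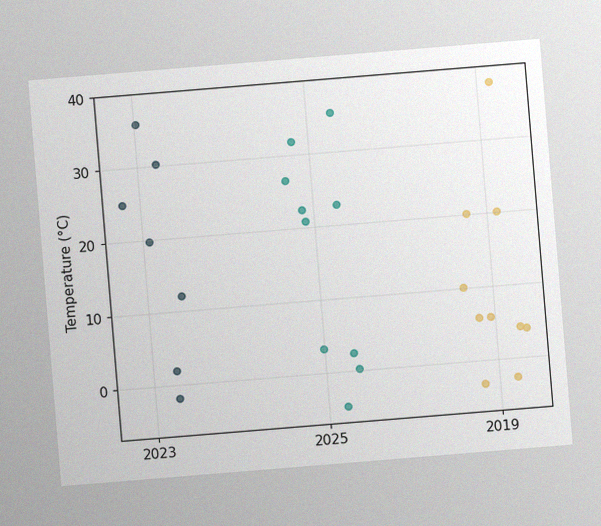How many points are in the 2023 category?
The chart is tilted about 5° counter-clockwise, with some photo noise. Counting the markers in the 2023 column gives 7.

7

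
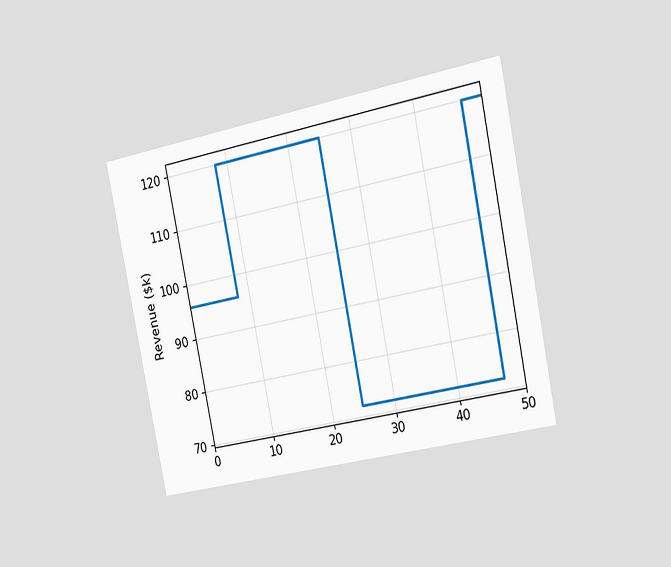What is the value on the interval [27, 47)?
$72k

The chart is tilted about 11° counter-clockwise and viewed slightly from the right. On [27, 47) the step sits at $72k.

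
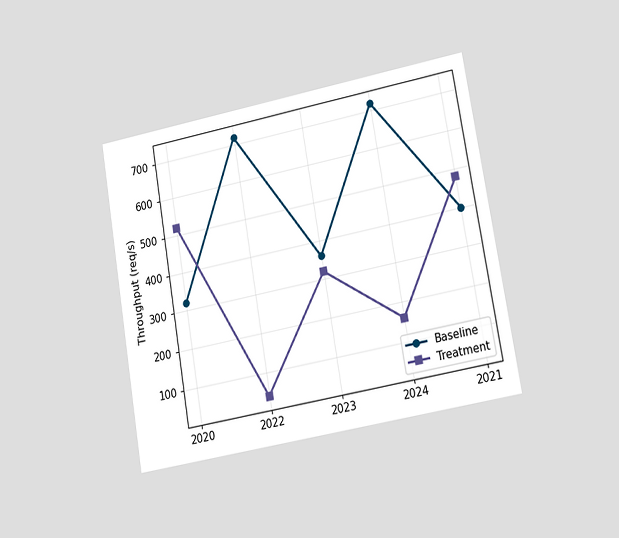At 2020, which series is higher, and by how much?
The chart is tilted about 10° counter-clockwise and viewed slightly from the right. At 2020, Treatment sits above the other line by 200req/s.

Treatment, by 200req/s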